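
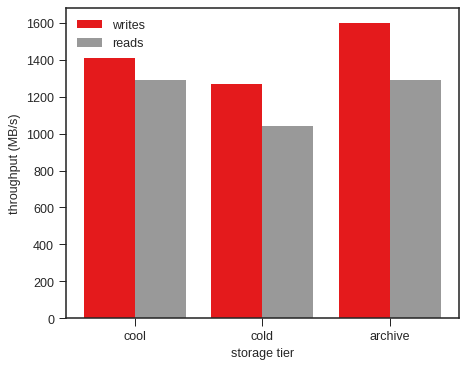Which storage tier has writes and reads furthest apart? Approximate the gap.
archive, ≈ 400 MB/s

archive: writes ≈ 1600, reads ≈ 1200 → gap ≈ 400. Next-largest (cold) is only ≈ 200.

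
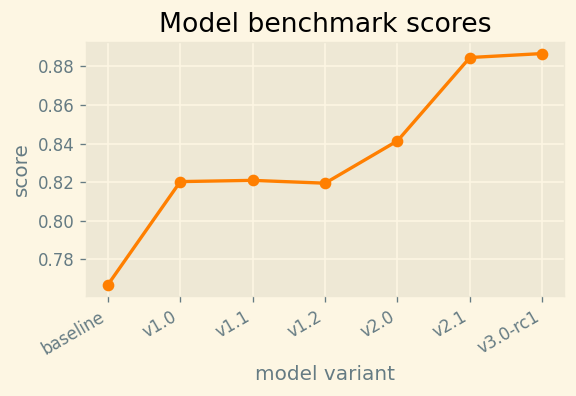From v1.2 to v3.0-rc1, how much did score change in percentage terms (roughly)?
≈ +8.5%

v1.2 ≈ 0.82, v3.0-rc1 ≈ 0.89; (0.89 − 0.82) / 0.82 ≈ +8.5%.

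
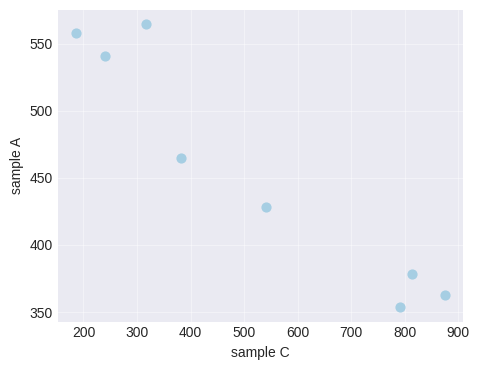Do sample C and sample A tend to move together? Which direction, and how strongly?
Points are negatively correlated; strong (|r| ≈ 1.0).

negative, strong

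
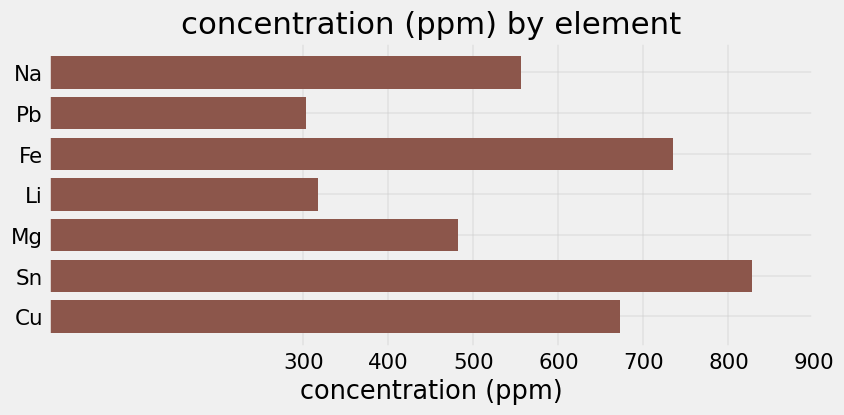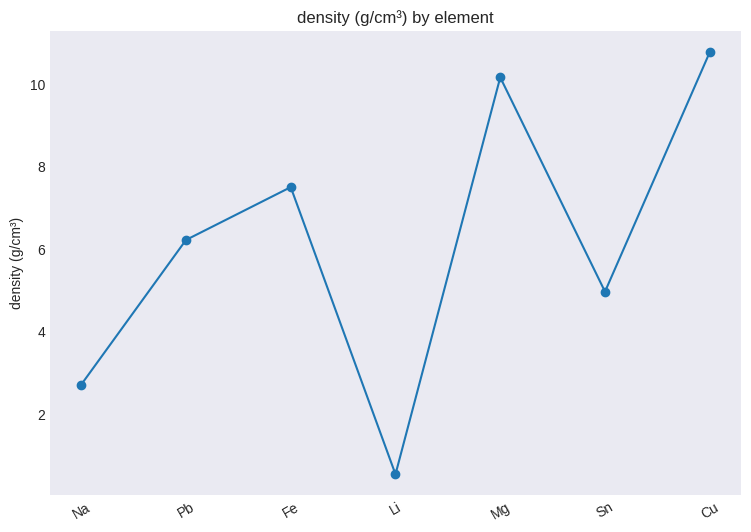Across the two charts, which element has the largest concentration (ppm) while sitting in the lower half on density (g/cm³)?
Chart 2 median density (g/cm³) ≈ 6; below-median elements: Na, Li, Sn. Among those, Sn has the highest concentration (ppm) (≈ 800).

Sn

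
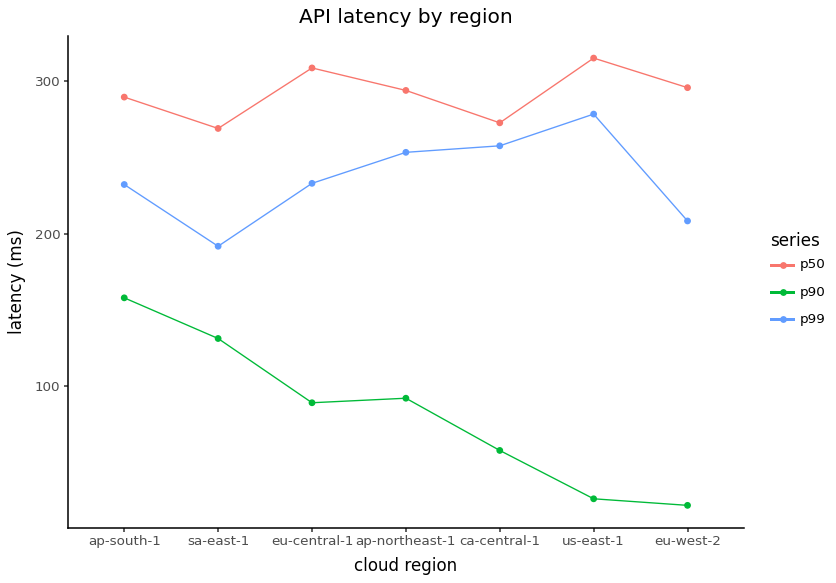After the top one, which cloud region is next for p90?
Top 3 for p90: ap-south-1 ≈ 150, sa-east-1 ≈ 125, ap-northeast-1 ≈ 100.

sa-east-1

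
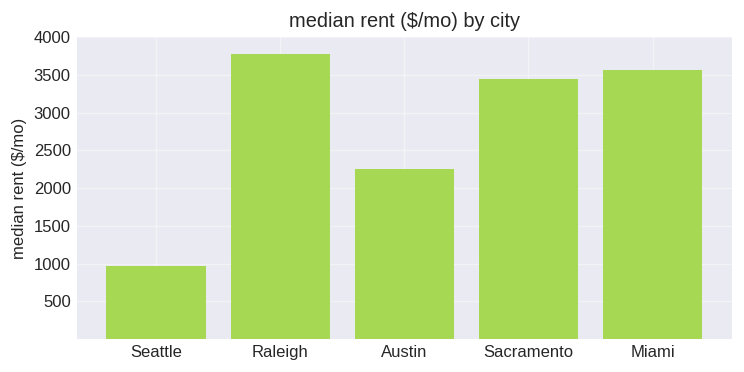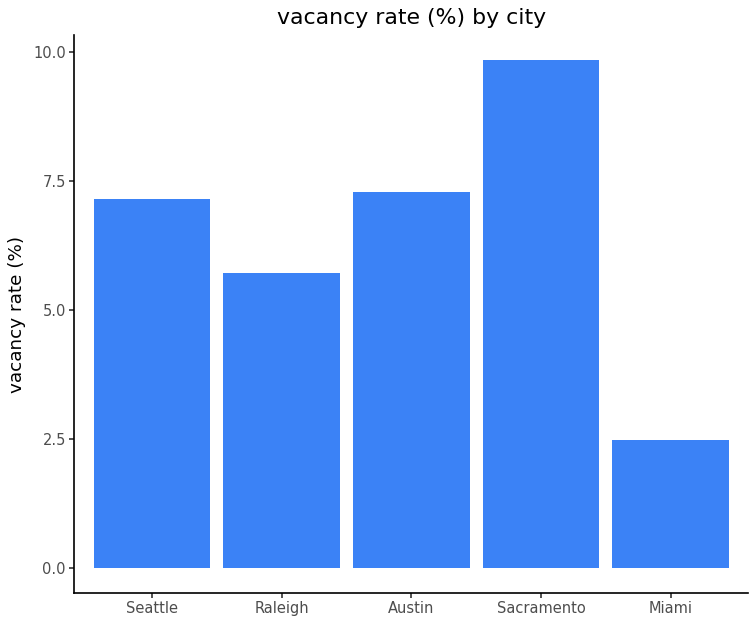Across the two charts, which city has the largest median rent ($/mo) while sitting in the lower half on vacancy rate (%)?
Raleigh

Chart 2 median vacancy rate (%) ≈ 7; below-median cities: Raleigh, Miami. Among those, Raleigh has the highest median rent ($/mo) (≈ 4000).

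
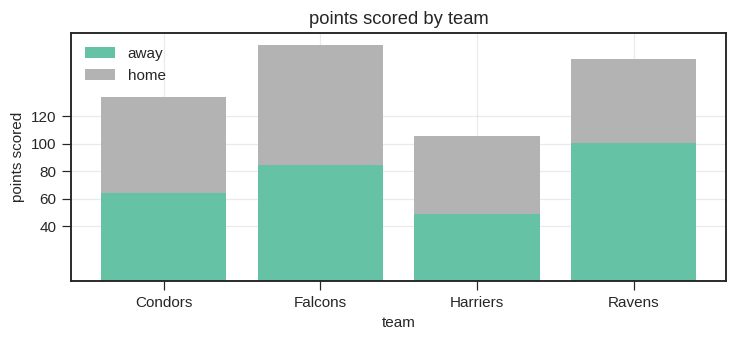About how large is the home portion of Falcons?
≈ 100

home top ≈ 180, bottom ≈ 80; segment ≈ 100.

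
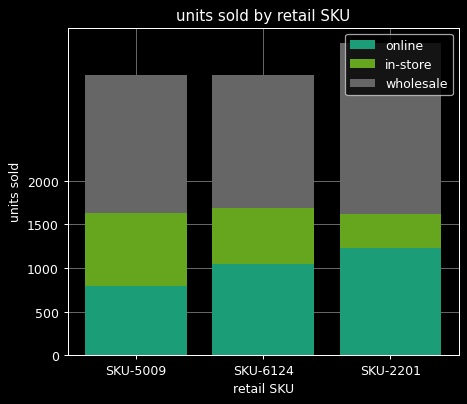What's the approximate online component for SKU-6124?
online top ≈ 1000, bottom ≈ 0; segment ≈ 1000.

≈ 1000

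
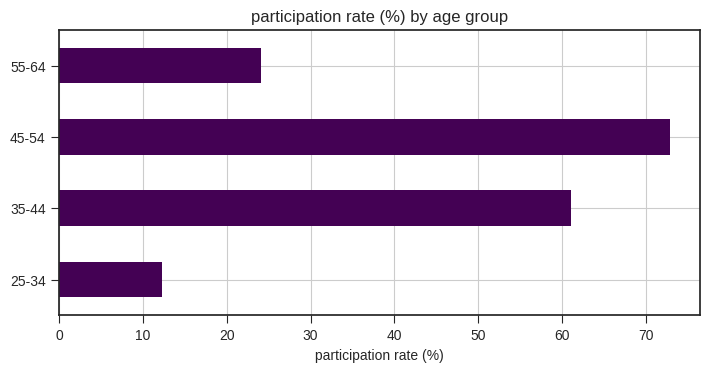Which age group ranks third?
Top 4: 45-54 ≈ 70, 35-44 ≈ 60, 55-64 ≈ 20, 25-34 ≈ 10.

55-64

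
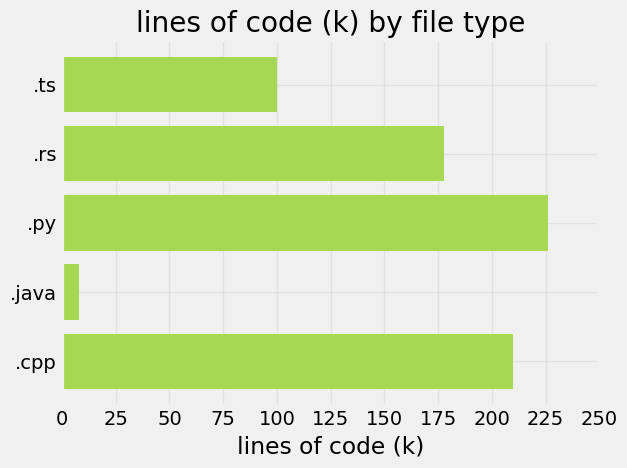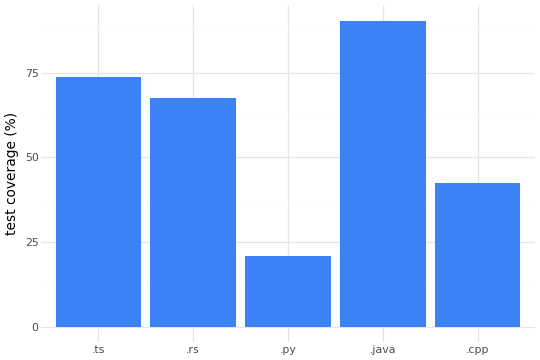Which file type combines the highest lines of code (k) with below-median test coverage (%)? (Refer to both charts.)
.py

Chart 2 median test coverage (%) ≈ 70; below-median file types: .py, .cpp. Among those, .py has the highest lines of code (k) (≈ 225).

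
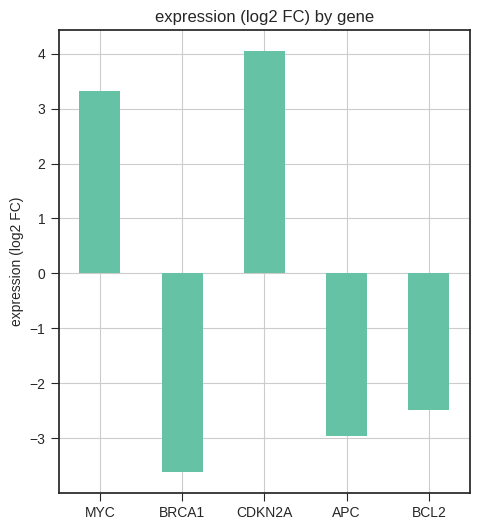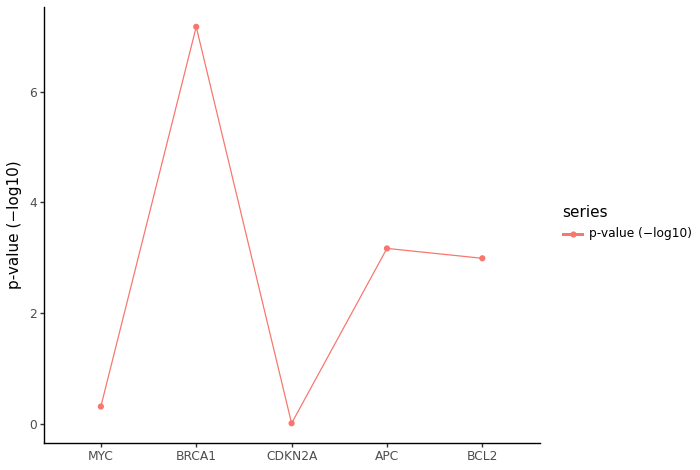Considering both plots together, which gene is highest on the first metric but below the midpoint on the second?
CDKN2A

Chart 2 median p-value (−log10) ≈ 3; below-median genes: MYC, CDKN2A. Among those, CDKN2A has the highest expression (log2 FC) (≈ 4).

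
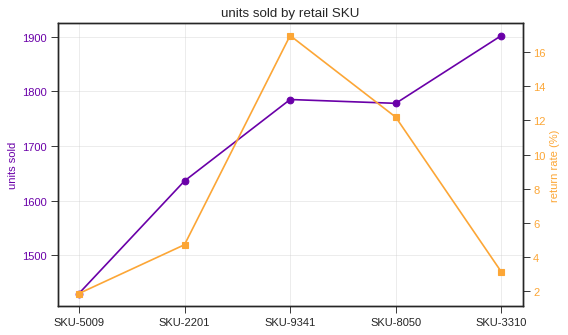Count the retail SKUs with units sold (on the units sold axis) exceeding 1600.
4

Above 1600: SKU-2201, SKU-9341, SKU-8050, SKU-3310.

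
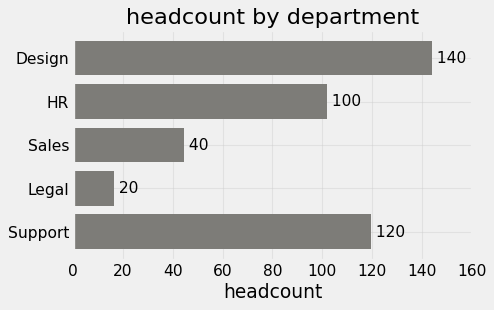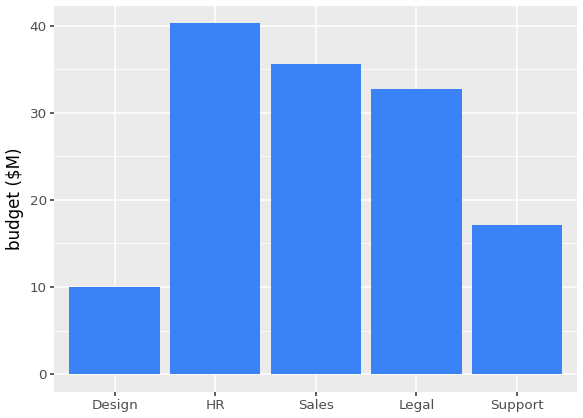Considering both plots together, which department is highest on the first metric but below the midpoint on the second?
Design

Chart 2 median budget ($M) ≈ 35; below-median departments: Design, Support. Among those, Design has the highest headcount (≈ 140).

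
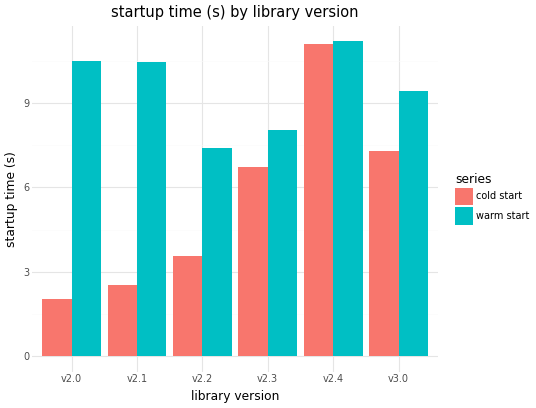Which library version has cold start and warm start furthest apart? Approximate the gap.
v2.0, ≈ 9 s

v2.0: cold start ≈ 2, warm start ≈ 11 → gap ≈ 9. Next-largest (v2.1) is only ≈ 7.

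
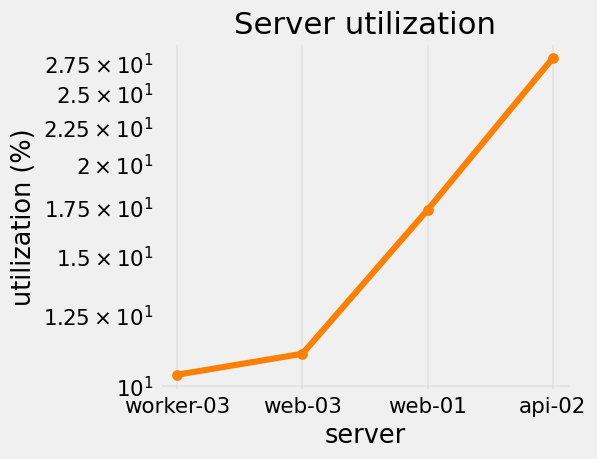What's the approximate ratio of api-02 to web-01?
api-02 ≈ 28, web-01 ≈ 18; 28/18 ≈ 1.56.

≈ 1.56×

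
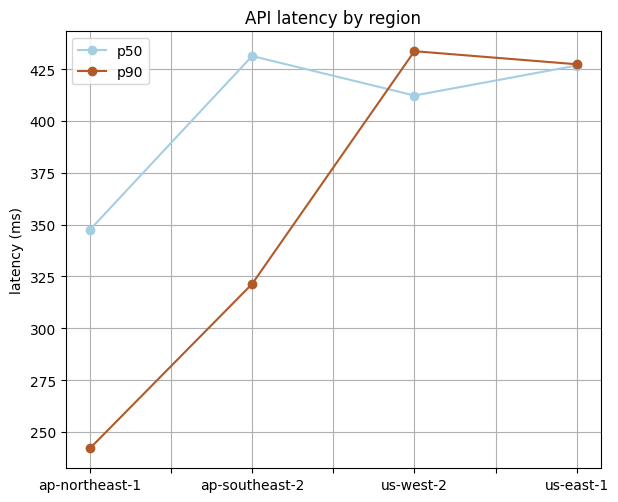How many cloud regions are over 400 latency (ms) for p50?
Above 400: ap-southeast-2, us-west-2, us-east-1.

3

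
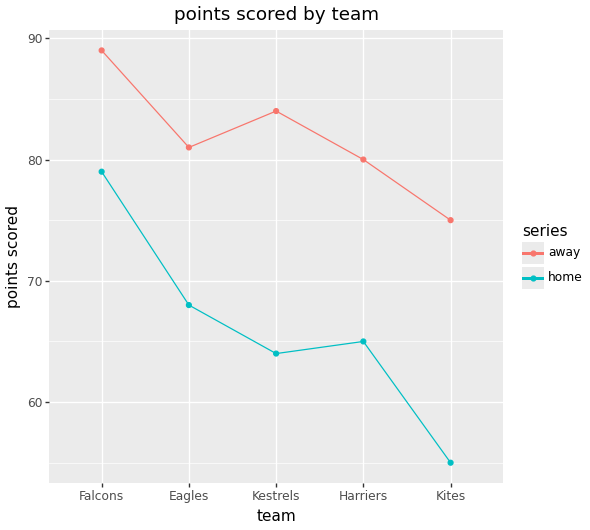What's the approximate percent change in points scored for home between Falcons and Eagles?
≈ -12.5%

Falcons ≈ 80, Eagles ≈ 70; (70 − 80) / 80 ≈ -12.5%.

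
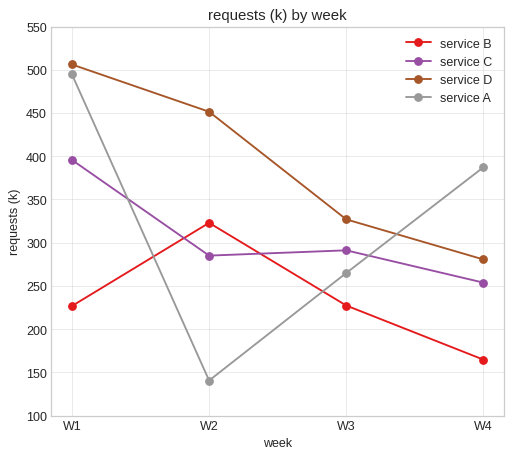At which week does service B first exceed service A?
W2

W1: service B ≈ 250 vs service A ≈ 500 (not yet); W2: service B ≈ 300 vs service A ≈ 150 (first crossover).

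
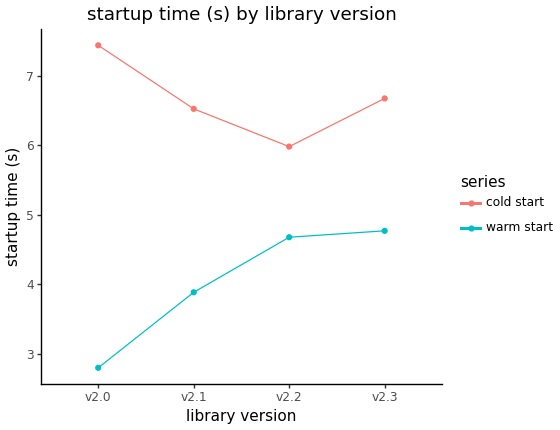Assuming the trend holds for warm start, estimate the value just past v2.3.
Last three: 4.0, 4.5, 5.0 → slope ≈ 0.5/step → next ≈ 5.5.

≈ 5.5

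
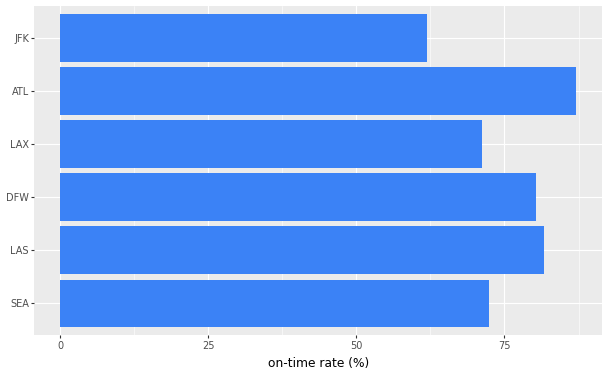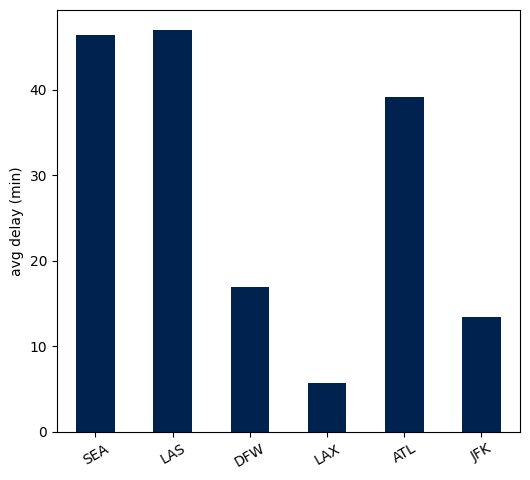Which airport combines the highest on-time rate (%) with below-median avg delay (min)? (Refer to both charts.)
Chart 2 median avg delay (min) ≈ 30; below-median airports: DFW, LAX, JFK. Among those, DFW has the highest on-time rate (%) (≈ 80).

DFW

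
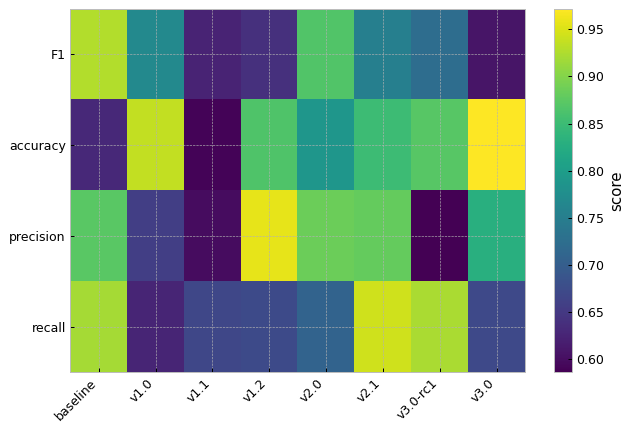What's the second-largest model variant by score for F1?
v2.0

Top 3 for F1: baseline ≈ 0.95, v2.0 ≈ 0.85, v1.0 ≈ 0.75.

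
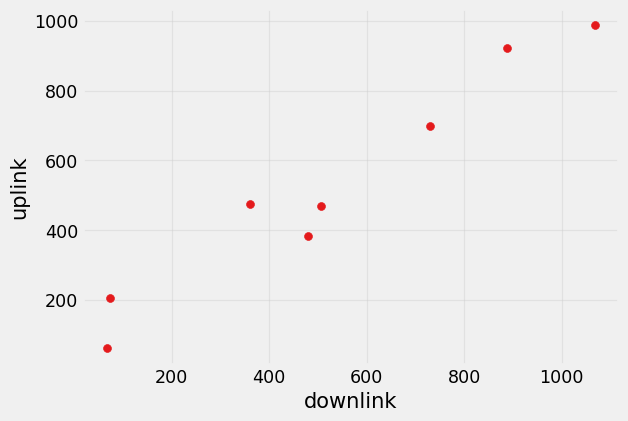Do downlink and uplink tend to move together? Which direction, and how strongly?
Points are positively correlated; strong (|r| ≈ 1.0).

positive, strong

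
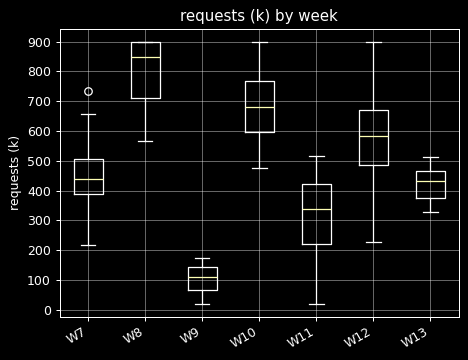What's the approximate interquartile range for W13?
Q3 ≈ 500, Q1 ≈ 400; IQR ≈ 100.

≈ 100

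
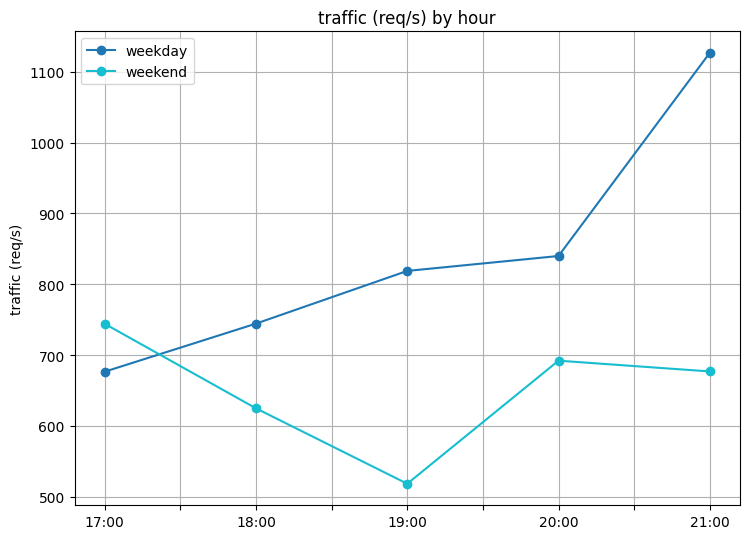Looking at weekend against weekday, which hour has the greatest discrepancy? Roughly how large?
21:00: weekend ≈ 700, weekday ≈ 1100 → gap ≈ 400. Next-largest (19:00) is only ≈ 300.

21:00, ≈ 400 req/s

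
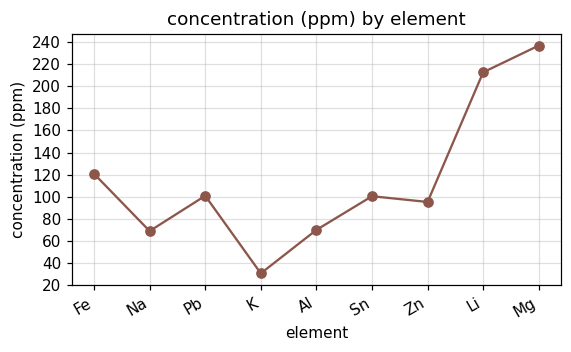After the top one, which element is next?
Top 3: Mg ≈ 240, Li ≈ 220, Fe ≈ 120.

Li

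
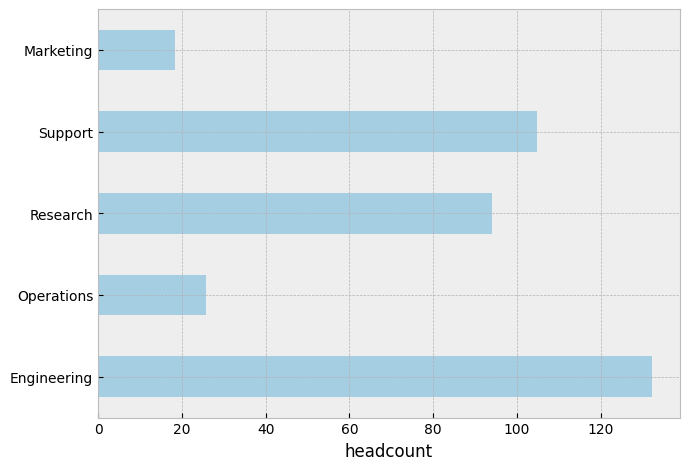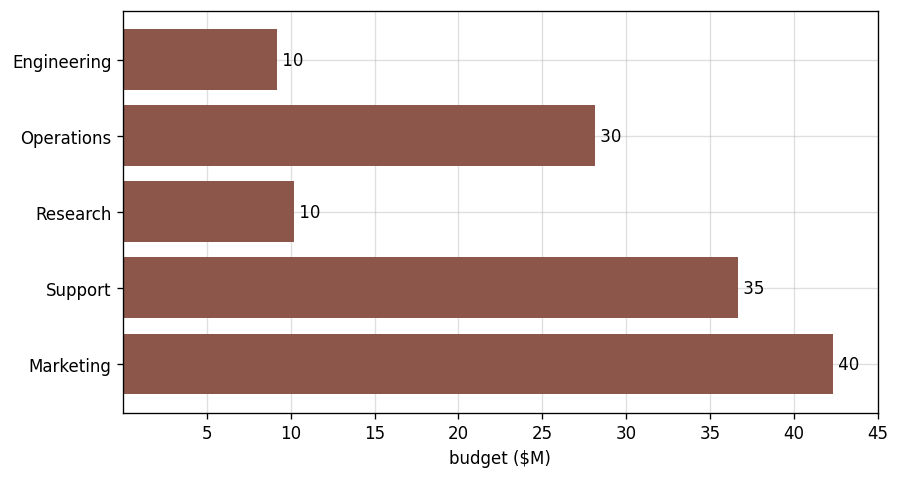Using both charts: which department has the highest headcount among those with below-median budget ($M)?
Engineering

Chart 2 median budget ($M) ≈ 30; below-median departments: Engineering, Research. Among those, Engineering has the highest headcount (≈ 140).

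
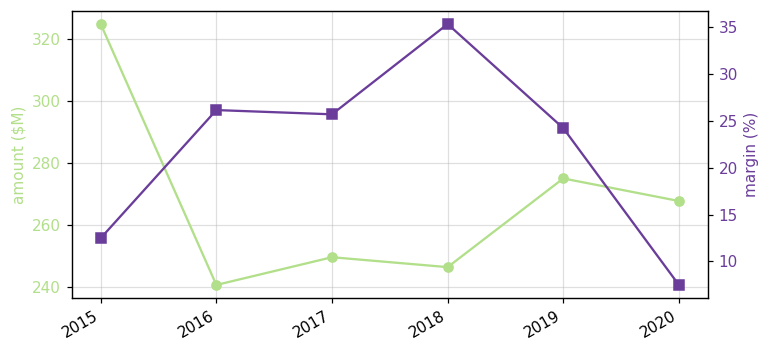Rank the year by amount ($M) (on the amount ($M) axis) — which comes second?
2019

Top 3 (on the amount ($M) axis): 2015 ≈ 320, 2019 ≈ 280, 2020 ≈ 270.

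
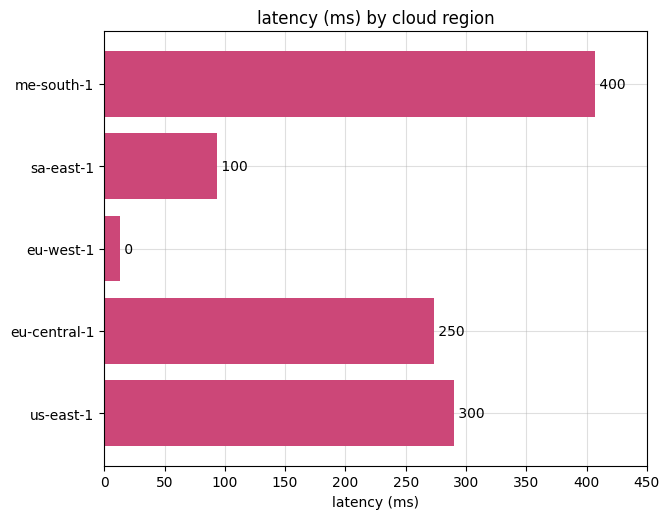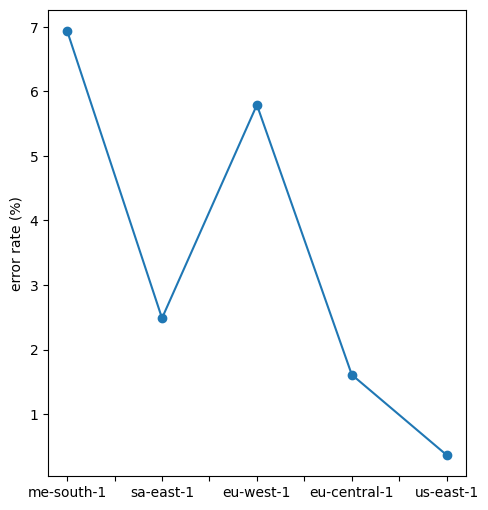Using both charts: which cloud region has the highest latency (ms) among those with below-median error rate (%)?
us-east-1

Chart 2 median error rate (%) ≈ 2; below-median cloud regions: eu-central-1, us-east-1. Among those, us-east-1 has the highest latency (ms) (≈ 300).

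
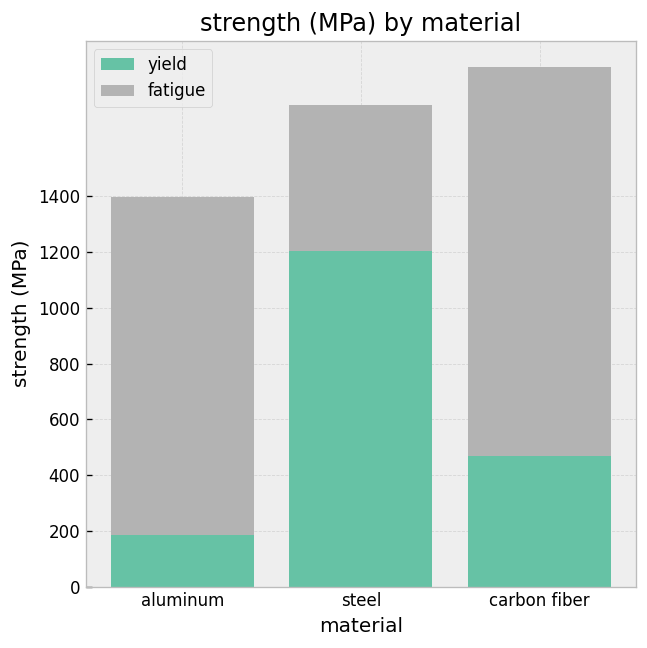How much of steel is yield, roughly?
yield top ≈ 1200, bottom ≈ 0; segment ≈ 1200.

≈ 1200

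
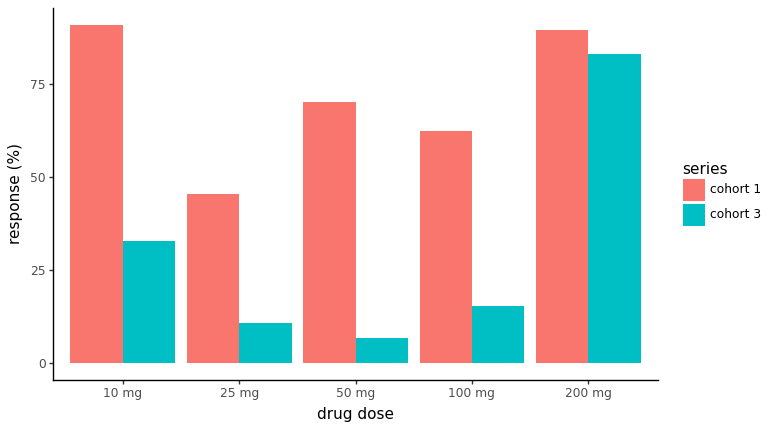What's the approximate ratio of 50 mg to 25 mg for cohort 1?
50 mg ≈ 70, 25 mg ≈ 50; 70/50 ≈ 1.4.

≈ 1.4×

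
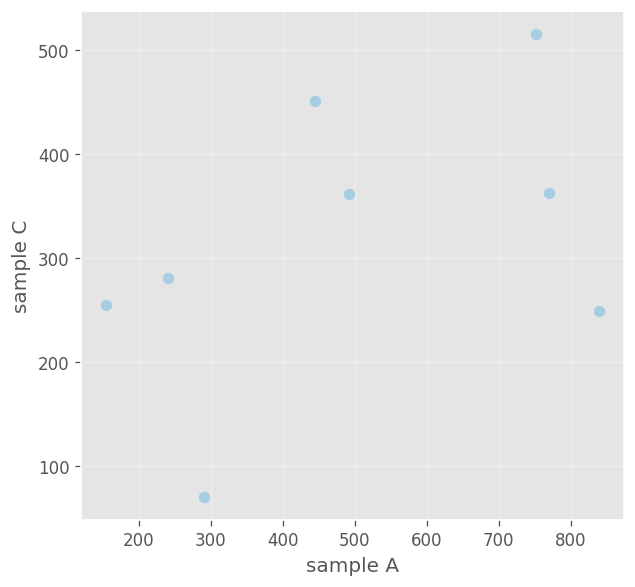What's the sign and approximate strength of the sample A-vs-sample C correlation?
positive, moderate

Points are positively correlated; moderate (|r| ≈ 0.5).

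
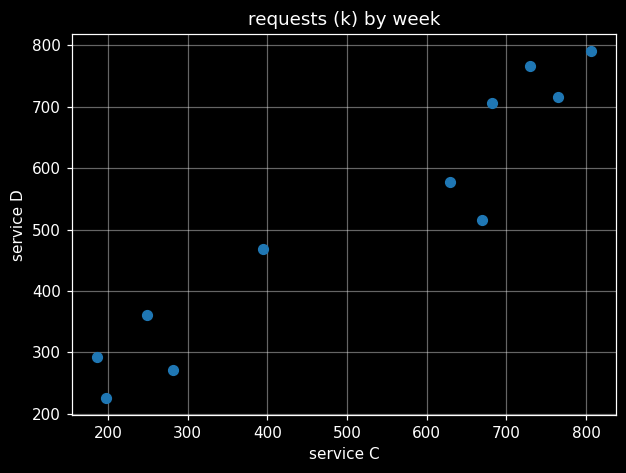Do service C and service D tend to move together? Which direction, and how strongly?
positive, strong

Points are positively correlated; strong (|r| ≈ 1.0).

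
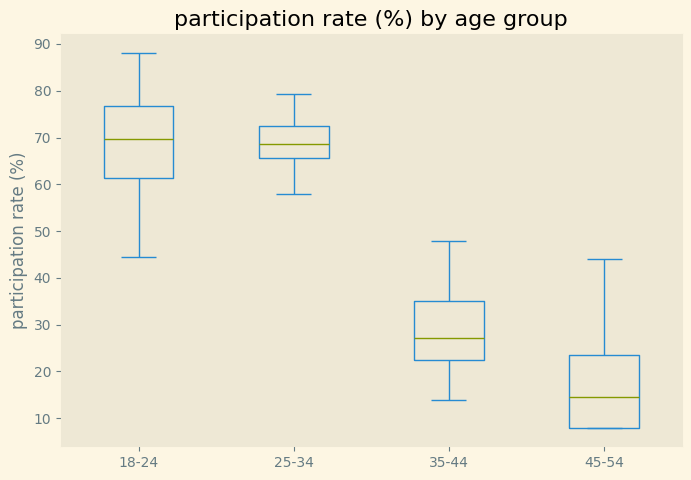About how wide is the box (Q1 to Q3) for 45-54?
≈ 15

Q3 ≈ 25, Q1 ≈ 10; IQR ≈ 15.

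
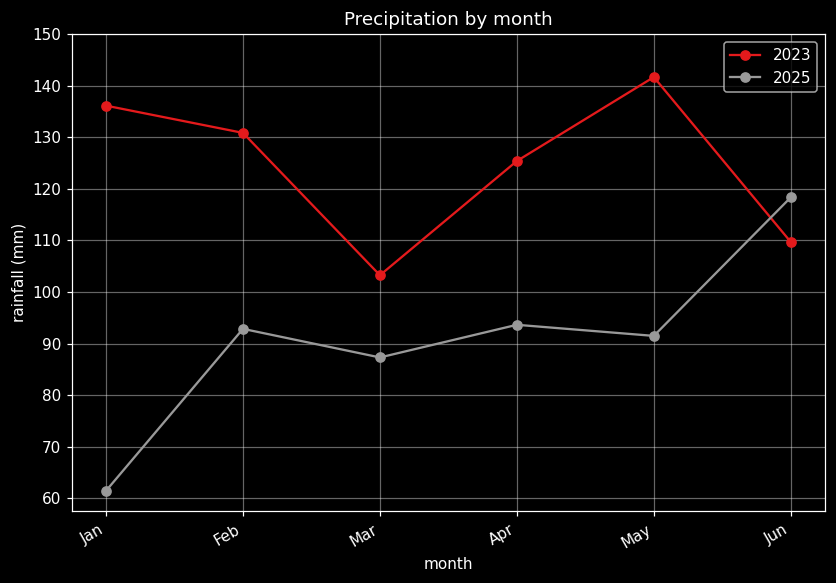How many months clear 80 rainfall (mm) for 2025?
Above 80: Feb, Mar, Apr, May, Jun.

5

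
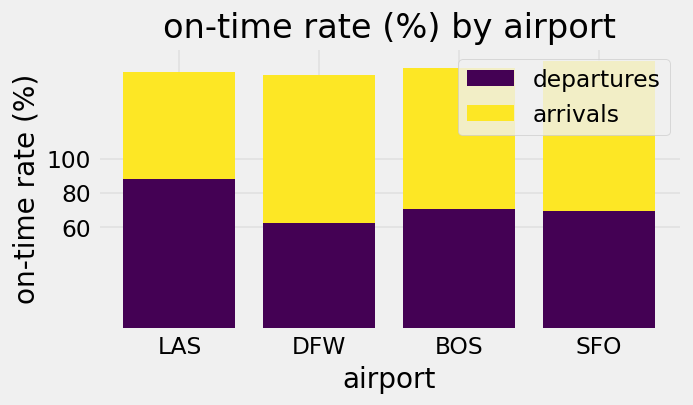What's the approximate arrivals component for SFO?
≈ 100

arrivals top ≈ 160, bottom ≈ 60; segment ≈ 100.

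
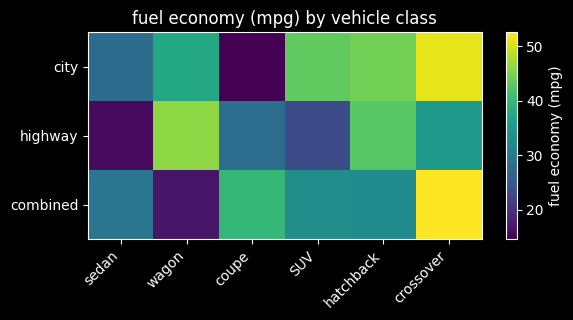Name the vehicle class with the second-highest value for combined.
coupe

Top 3 for combined: crossover ≈ 55, coupe ≈ 40, SUV ≈ 35.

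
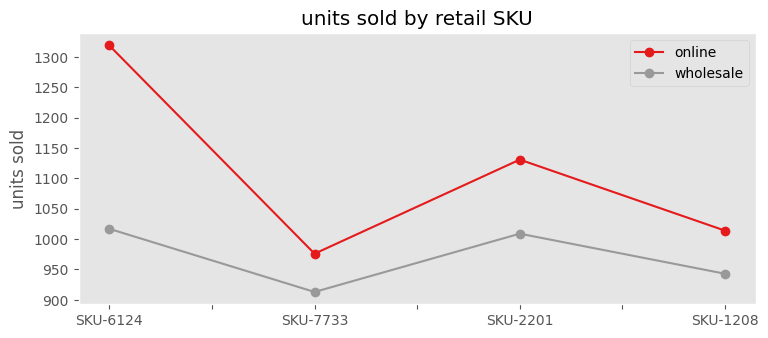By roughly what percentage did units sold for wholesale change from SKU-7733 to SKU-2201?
SKU-7733 ≈ 900, SKU-2201 ≈ 1000; (1000 − 900) / 900 ≈ +11.1%.

≈ +11.1%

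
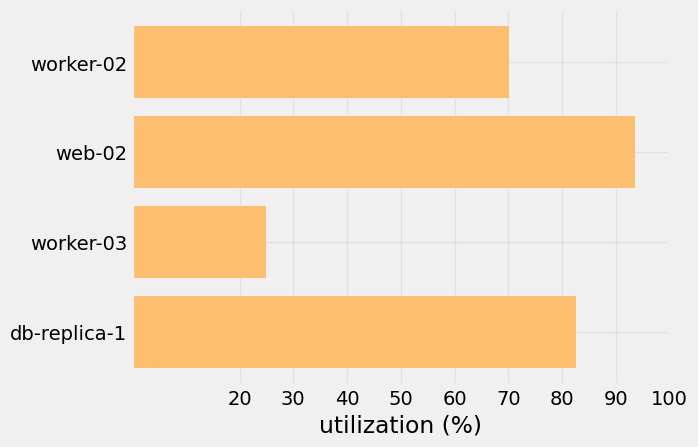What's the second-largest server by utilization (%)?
Top 3: web-02 ≈ 90, db-replica-1 ≈ 80, worker-02 ≈ 70.

db-replica-1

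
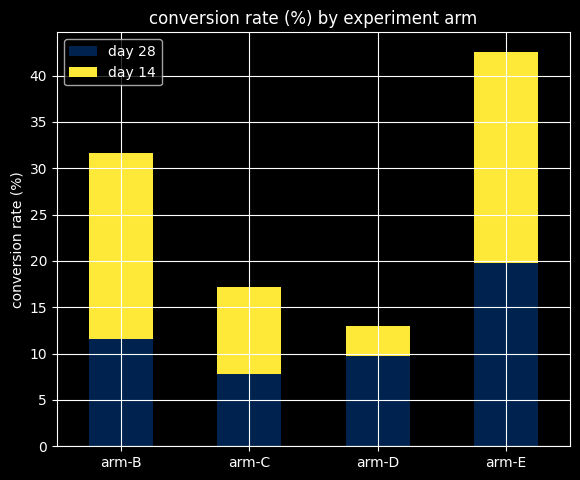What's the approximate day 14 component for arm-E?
day 14 top ≈ 45, bottom ≈ 20; segment ≈ 25.

≈ 25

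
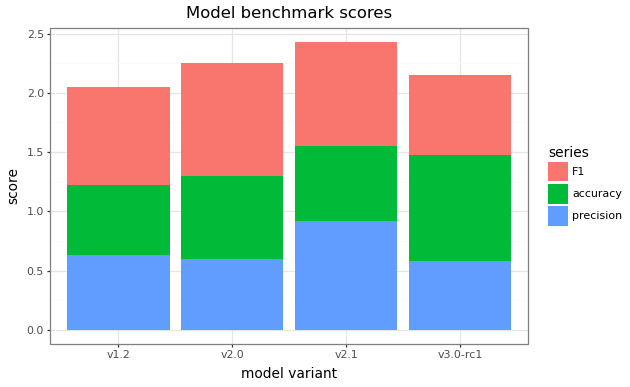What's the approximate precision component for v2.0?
precision top ≈ 0.5, bottom ≈ 0.0; segment ≈ 0.5.

≈ 0.5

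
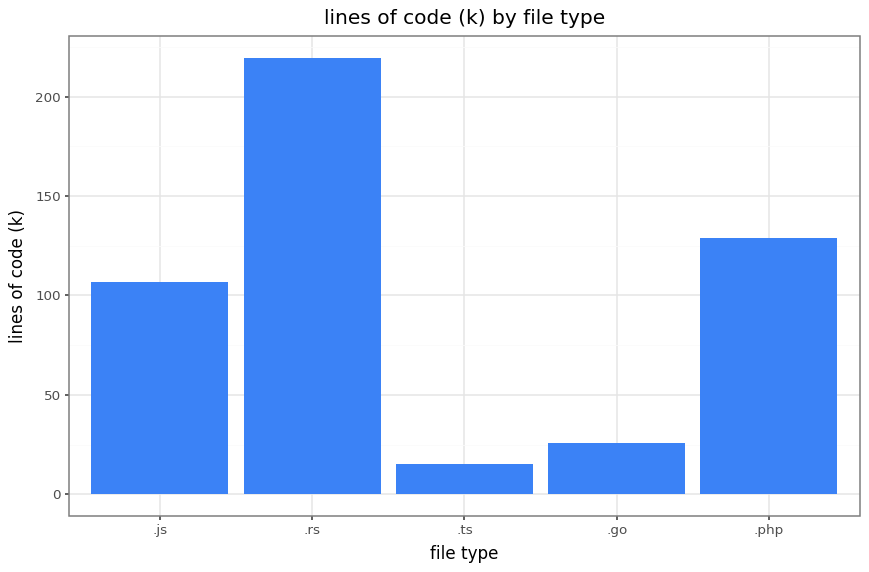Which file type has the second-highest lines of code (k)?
.php

Top 3: .rs ≈ 220, .php ≈ 120, .js ≈ 100.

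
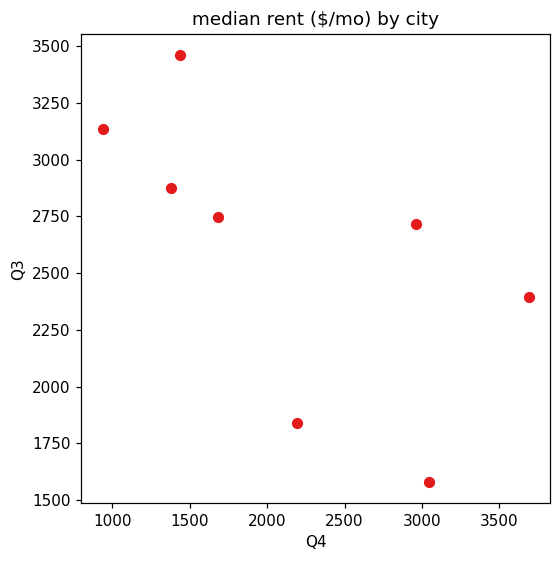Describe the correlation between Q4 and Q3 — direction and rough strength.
Points are negatively correlated; moderate (|r| ≈ 0.6).

negative, moderate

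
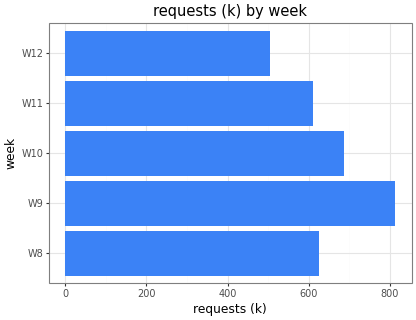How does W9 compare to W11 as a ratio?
W9 ≈ 800, W11 ≈ 600; 800/600 ≈ 1.33.

≈ 1.33×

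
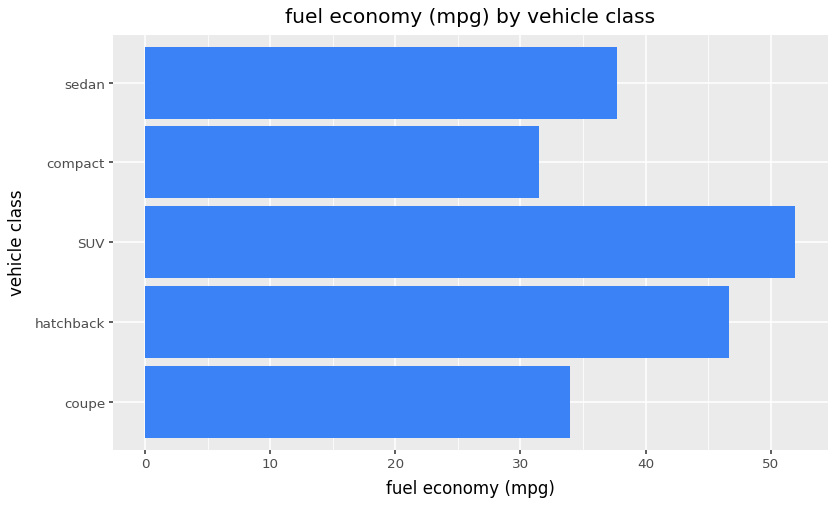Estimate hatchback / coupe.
≈ 1.29×

hatchback ≈ 45, coupe ≈ 35; 45/35 ≈ 1.29.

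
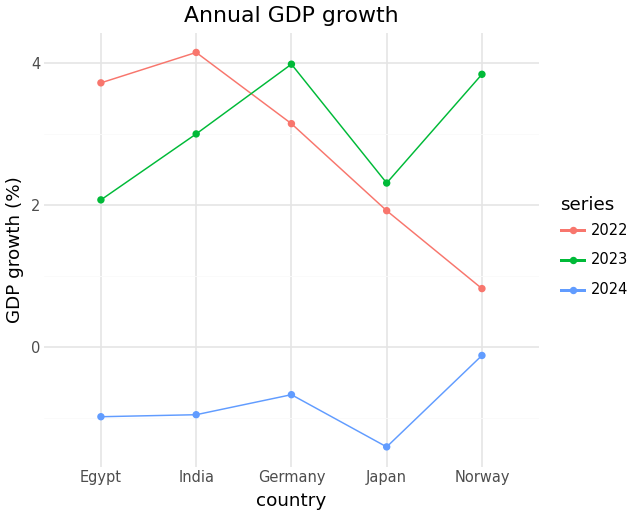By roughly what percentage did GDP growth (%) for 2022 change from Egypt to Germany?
Egypt ≈ 3.5, Germany ≈ 3.0; (3.0 − 3.5) / 3.5 ≈ -14.3%.

≈ -14.3%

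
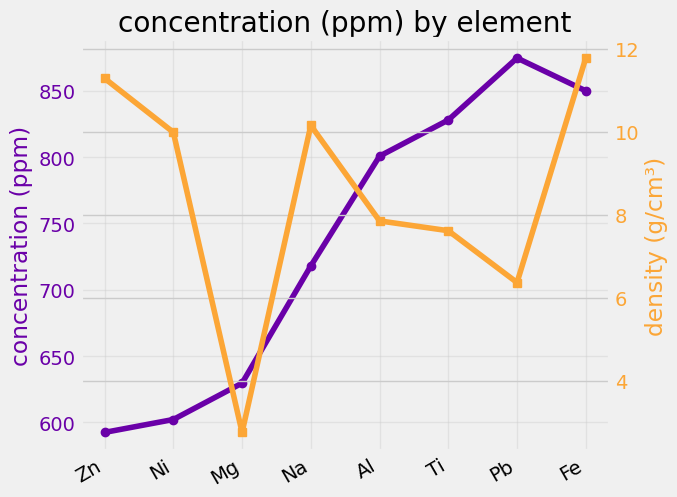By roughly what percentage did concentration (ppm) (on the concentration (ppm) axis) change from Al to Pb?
Al ≈ 800, Pb ≈ 875; (875 − 800) / 800 ≈ +9.4%.

≈ +9.4%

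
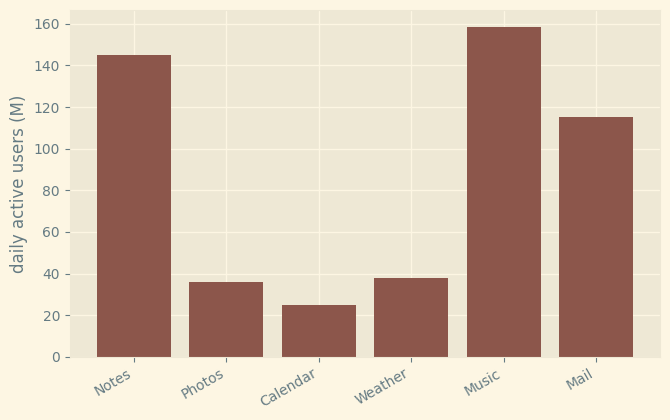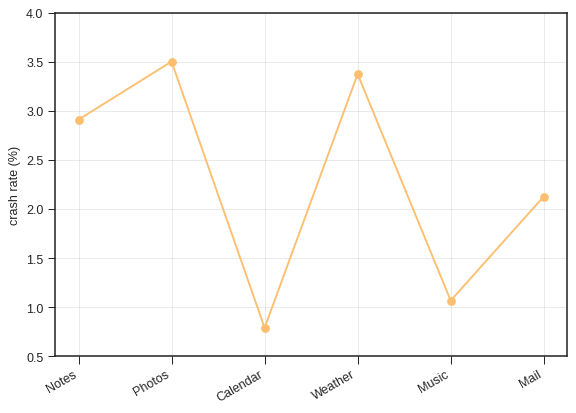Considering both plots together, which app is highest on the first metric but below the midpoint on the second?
Music

Chart 2 median crash rate (%) ≈ 2.5; below-median apps: Calendar, Music, Mail. Among those, Music has the highest daily active users (M) (≈ 160).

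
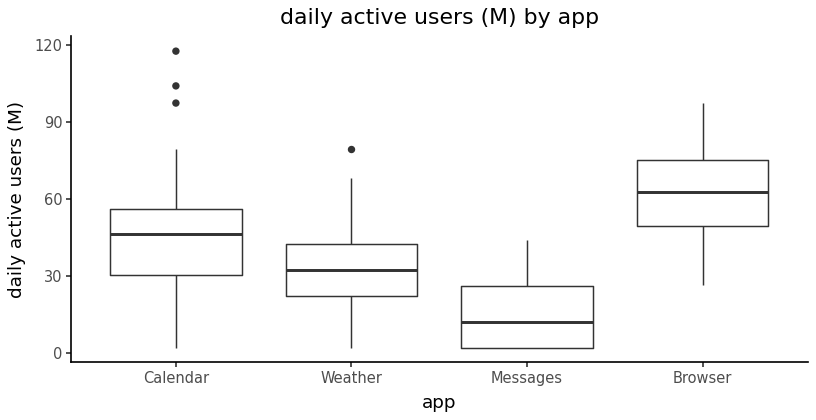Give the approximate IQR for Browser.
Q3 ≈ 75, Q1 ≈ 50; IQR ≈ 25.

≈ 25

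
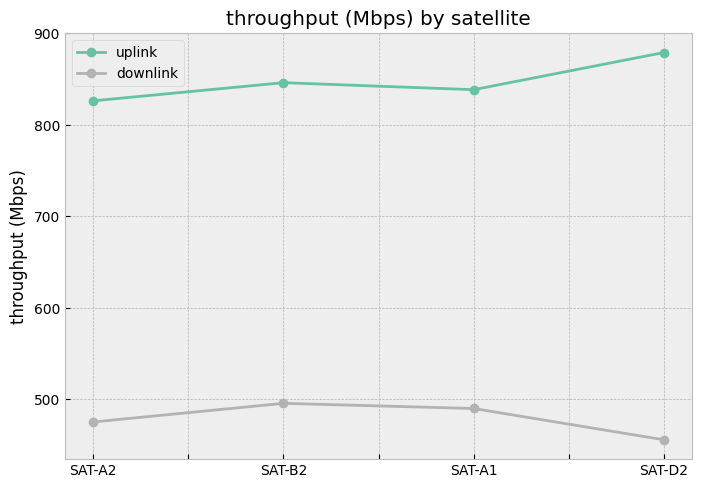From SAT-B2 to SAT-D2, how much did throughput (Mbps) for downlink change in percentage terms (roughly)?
SAT-B2 ≈ 500, SAT-D2 ≈ 450; (450 − 500) / 500 ≈ -10%.

≈ -10%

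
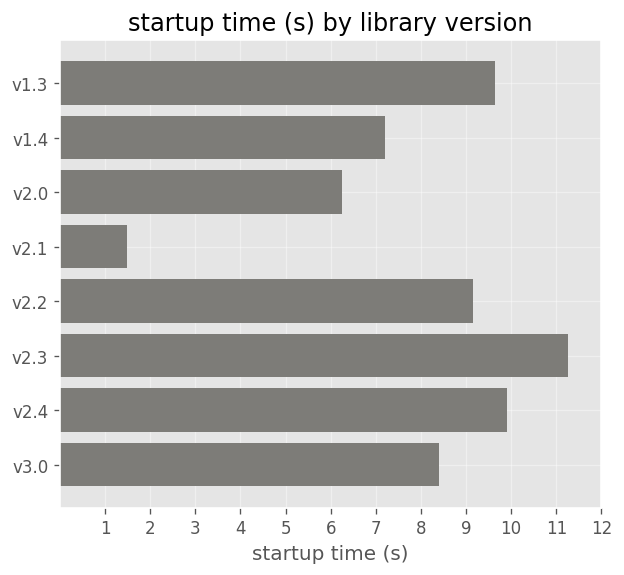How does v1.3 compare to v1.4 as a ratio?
v1.3 ≈ 10, v1.4 ≈ 7; 10/7 ≈ 1.43.

≈ 1.43×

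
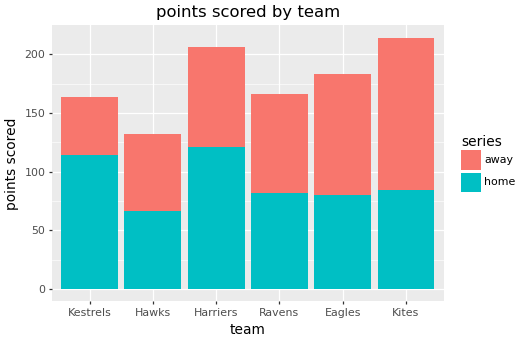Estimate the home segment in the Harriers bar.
≈ 120

home top ≈ 120, bottom ≈ 0; segment ≈ 120.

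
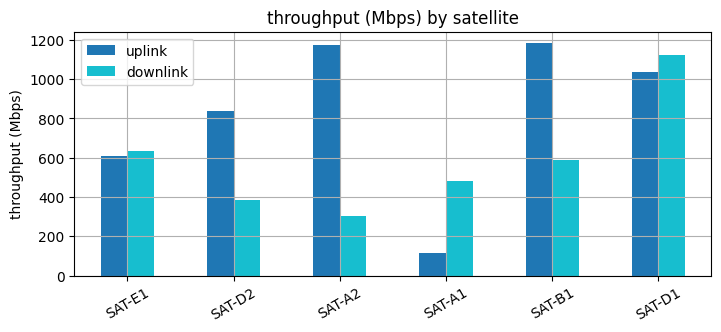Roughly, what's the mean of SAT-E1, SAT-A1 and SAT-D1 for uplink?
(600 + 100 + 1000) / 3 ≈ 567.

≈ 567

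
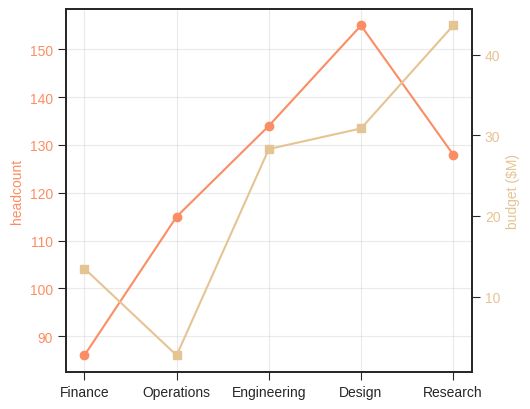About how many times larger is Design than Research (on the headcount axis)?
Design ≈ 160, Research ≈ 130; 160/130 ≈ 1.23.

≈ 1.23×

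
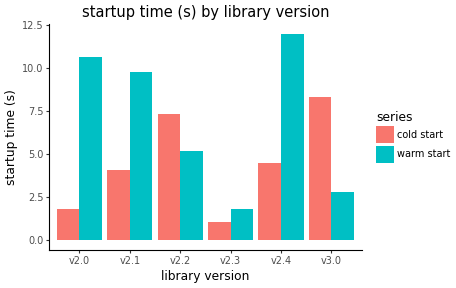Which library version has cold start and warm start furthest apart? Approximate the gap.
v2.0: cold start ≈ 2, warm start ≈ 11 → gap ≈ 9. Next-largest (v2.4) is only ≈ 8.

v2.0, ≈ 9 s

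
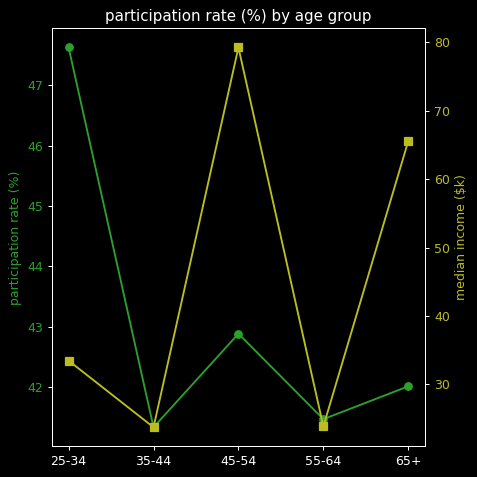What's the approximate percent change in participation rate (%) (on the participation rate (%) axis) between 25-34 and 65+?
25-34 ≈ 48, 65+ ≈ 42; (42 − 48) / 48 ≈ -12.5%.

≈ -12.5%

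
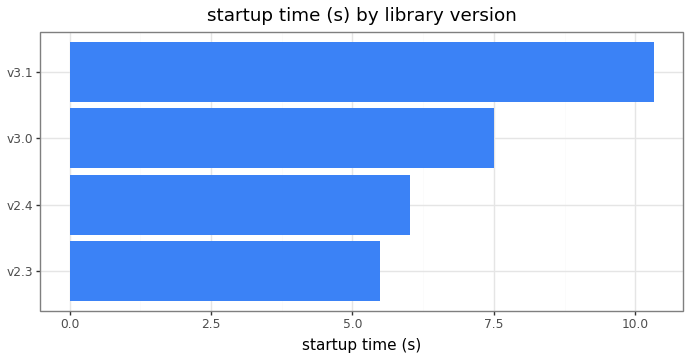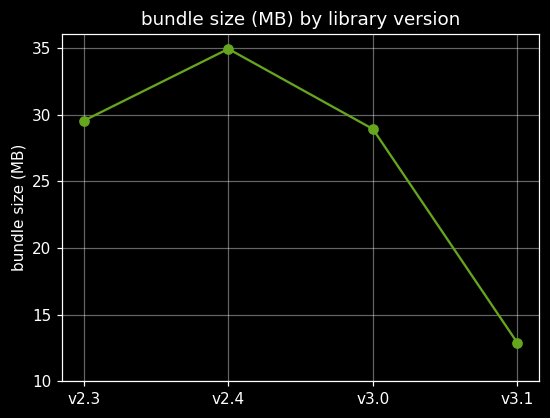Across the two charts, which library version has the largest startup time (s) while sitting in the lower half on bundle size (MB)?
Chart 2 median bundle size (MB) ≈ 30; below-median library versions: v3.0, v3.1. Among those, v3.1 has the highest startup time (s) (≈ 10).

v3.1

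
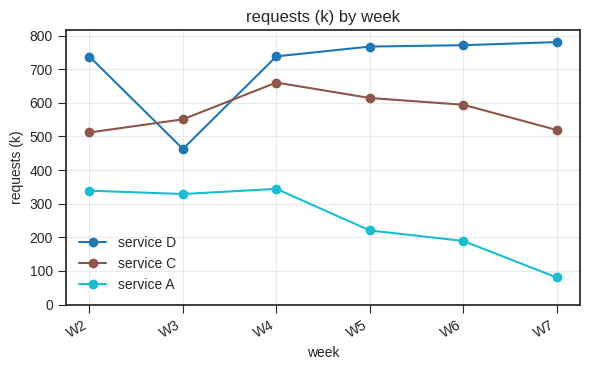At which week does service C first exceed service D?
W2: service C ≈ 500 vs service D ≈ 700 (not yet); W3: service C ≈ 600 vs service D ≈ 500 (first crossover).

W3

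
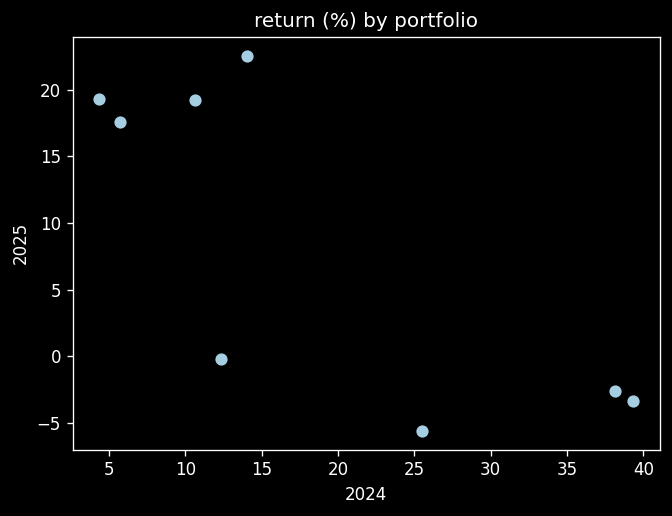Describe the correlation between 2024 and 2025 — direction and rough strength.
Points are negatively correlated; strong (|r| ≈ 0.8).

negative, strong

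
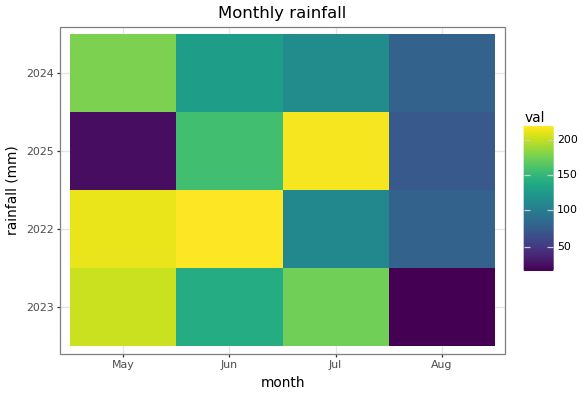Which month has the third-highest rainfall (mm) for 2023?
Jun

Top 4 for 2023: May ≈ 200, Jul ≈ 180, Jun ≈ 140, Aug ≈ 20.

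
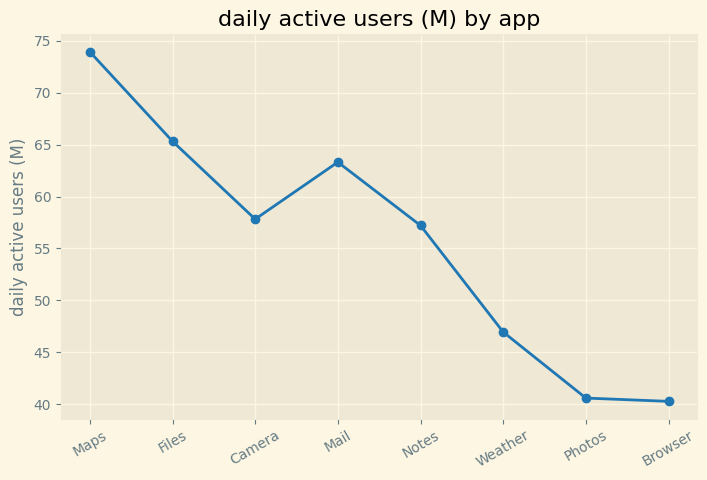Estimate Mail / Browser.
≈ 1.62×

Mail ≈ 65, Browser ≈ 40; 65/40 ≈ 1.62.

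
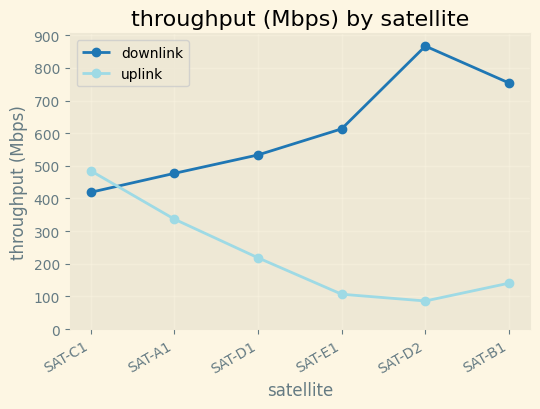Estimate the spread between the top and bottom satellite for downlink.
≈ 500

Max SAT-D2 ≈ 900, min SAT-C1 ≈ 400; range ≈ 500.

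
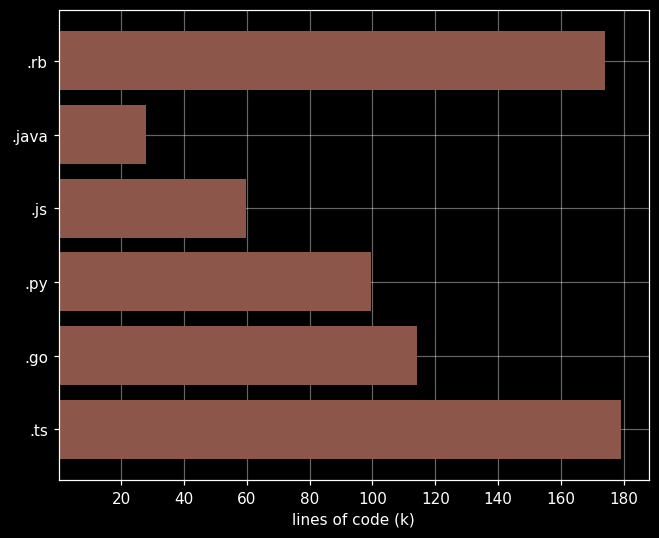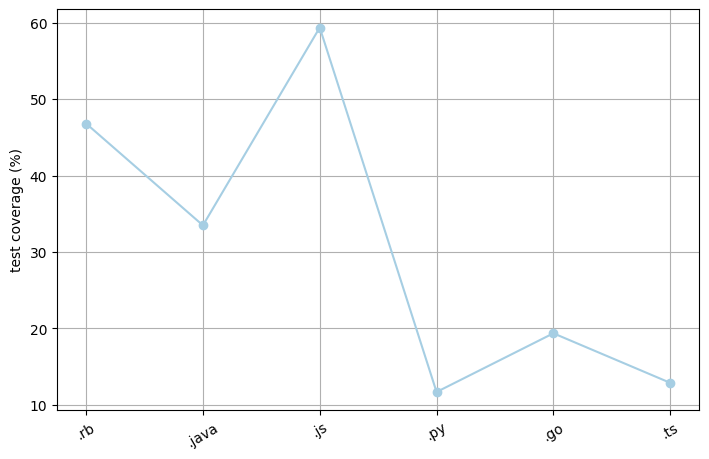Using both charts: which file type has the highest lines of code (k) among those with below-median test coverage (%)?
.ts

Chart 2 median test coverage (%) ≈ 30; below-median file types: .py, .go, .ts. Among those, .ts has the highest lines of code (k) (≈ 180).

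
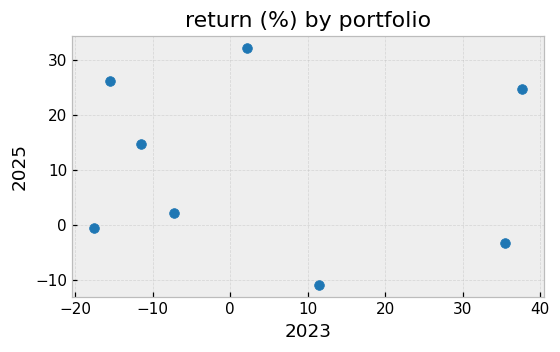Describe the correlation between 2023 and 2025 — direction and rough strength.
Points are roughly uncorrelated; weak (|r| ≈ 0.1).

no clear correlation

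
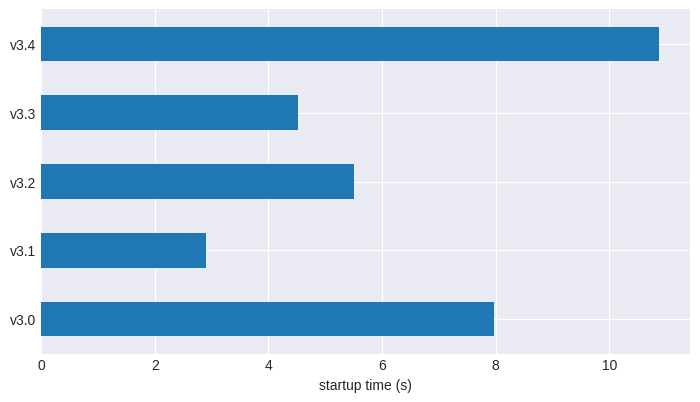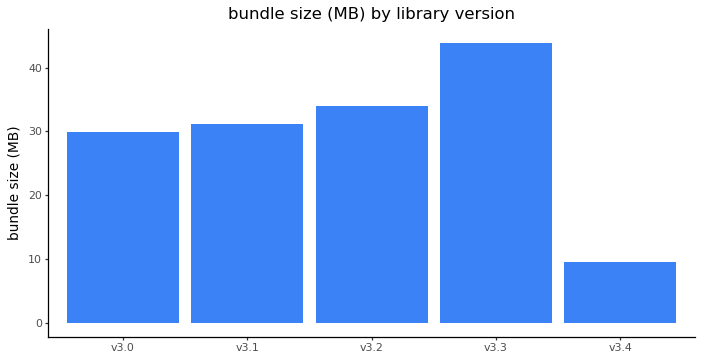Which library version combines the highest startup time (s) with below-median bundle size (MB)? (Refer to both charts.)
v3.4

Chart 2 median bundle size (MB) ≈ 30; below-median library versions: v3.0, v3.4. Among those, v3.4 has the highest startup time (s) (≈ 11).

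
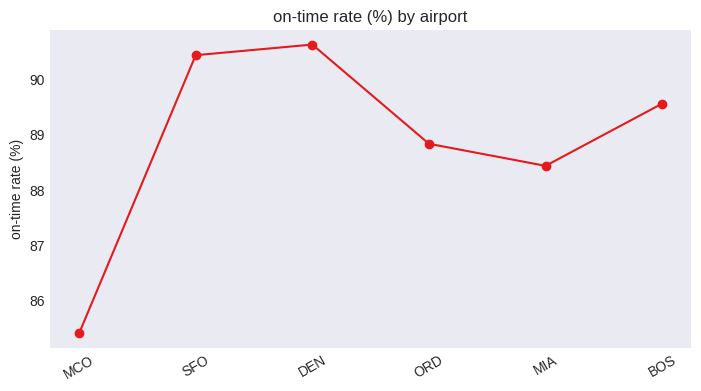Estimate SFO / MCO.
≈ 1.06×

SFO ≈ 90.5, MCO ≈ 85.5; 90.5/85.5 ≈ 1.06.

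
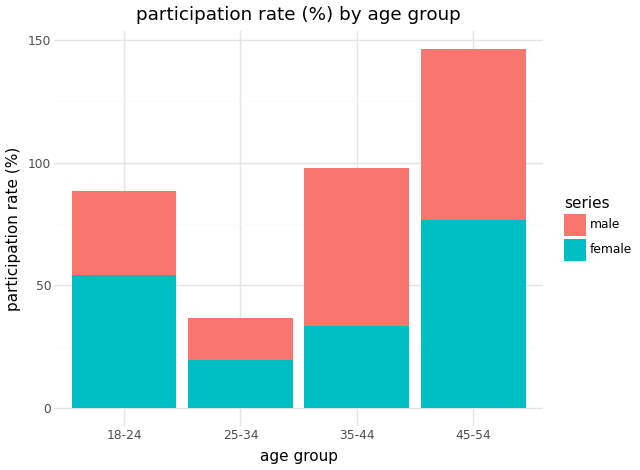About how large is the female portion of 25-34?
female top ≈ 20, bottom ≈ 0; segment ≈ 20.

≈ 20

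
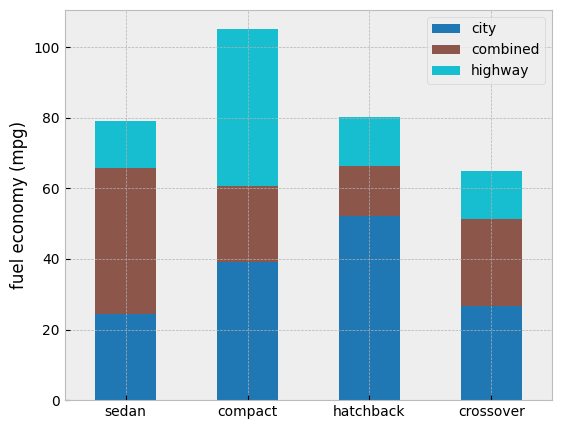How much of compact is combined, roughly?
combined top ≈ 60, bottom ≈ 40; segment ≈ 20.

≈ 20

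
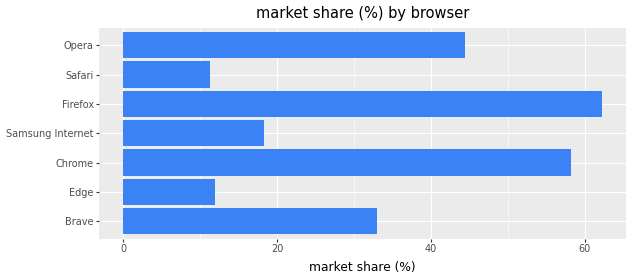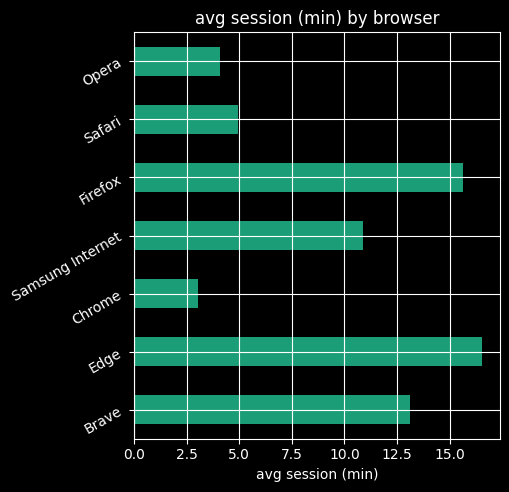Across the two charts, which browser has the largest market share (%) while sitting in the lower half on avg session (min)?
Chrome

Chart 2 median avg session (min) ≈ 10; below-median browsers: Chrome, Safari, Opera. Among those, Chrome has the highest market share (%) (≈ 60).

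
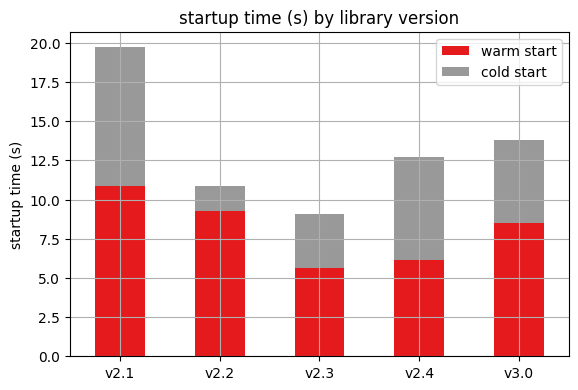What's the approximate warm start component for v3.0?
≈ 8

warm start top ≈ 8, bottom ≈ 0; segment ≈ 8.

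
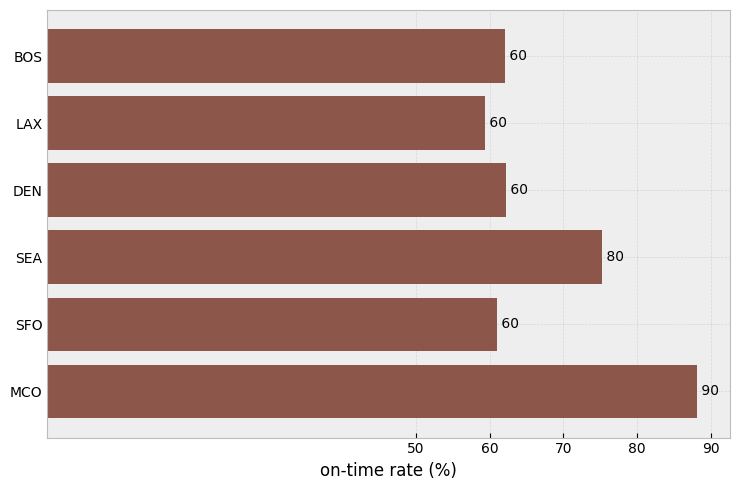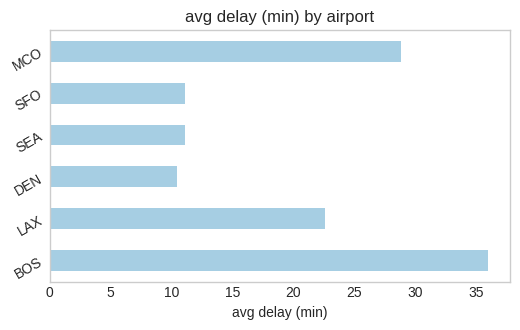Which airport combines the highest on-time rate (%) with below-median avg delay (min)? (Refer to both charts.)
SEA

Chart 2 median avg delay (min) ≈ 15; below-median airports: DEN, SEA, SFO. Among those, SEA has the highest on-time rate (%) (≈ 80).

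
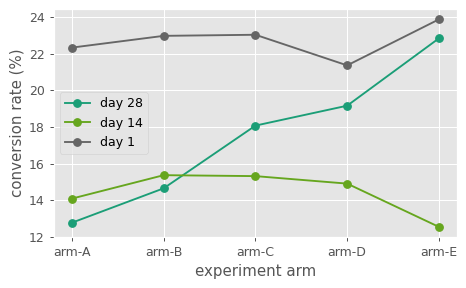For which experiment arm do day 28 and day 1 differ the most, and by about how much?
arm-A, ≈ 9 %

arm-A: day 28 ≈ 13, day 1 ≈ 22 → gap ≈ 9. Next-largest (arm-B) is only ≈ 8.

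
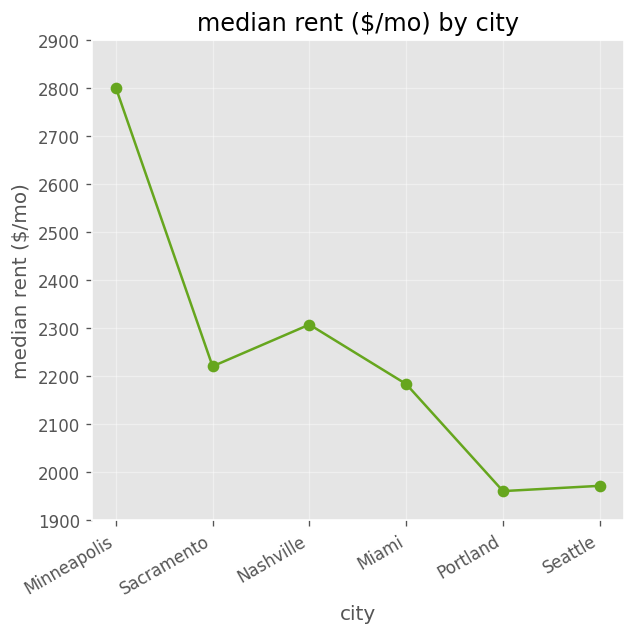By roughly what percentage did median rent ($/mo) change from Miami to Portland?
≈ -9.1%

Miami ≈ 2200, Portland ≈ 2000; (2000 − 2200) / 2200 ≈ -9.1%.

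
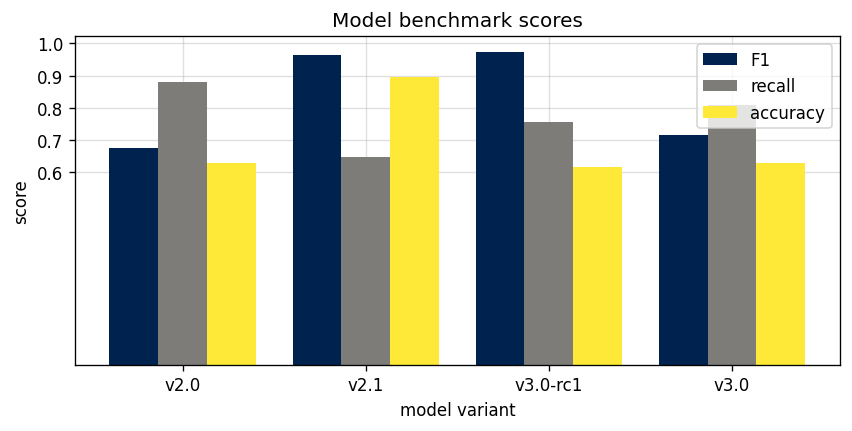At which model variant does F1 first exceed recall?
v2.0: F1 ≈ 0.7 vs recall ≈ 0.9 (not yet); v2.1: F1 ≈ 1.0 vs recall ≈ 0.6 (first crossover).

v2.1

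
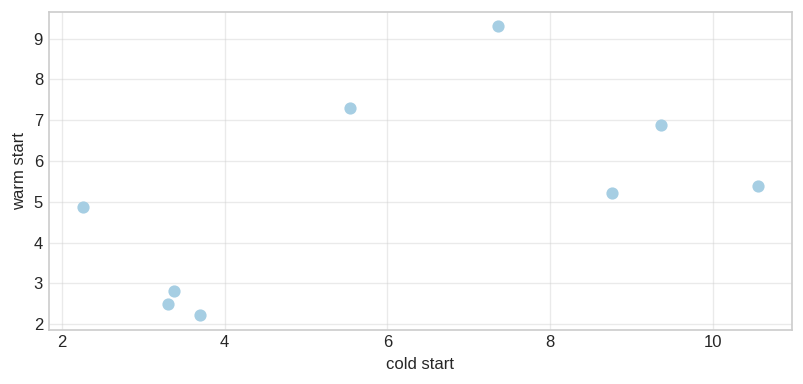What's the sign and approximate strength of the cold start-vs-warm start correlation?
positive, moderate

Points are positively correlated; moderate (|r| ≈ 0.6).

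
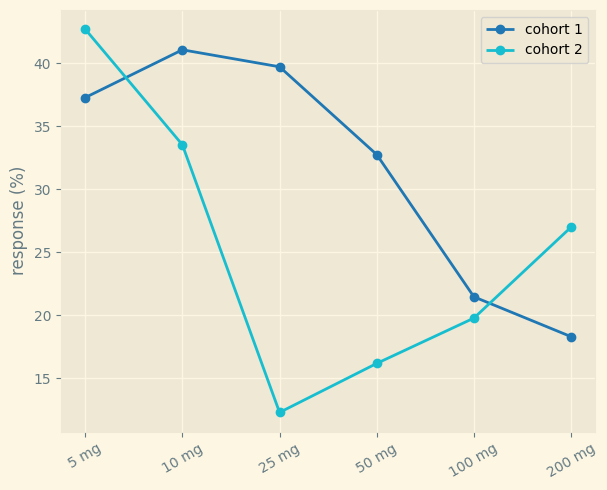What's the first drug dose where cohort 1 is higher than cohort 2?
10 mg

5 mg: cohort 1 ≈ 35 vs cohort 2 ≈ 45 (not yet); 10 mg: cohort 1 ≈ 40 vs cohort 2 ≈ 35 (first crossover).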